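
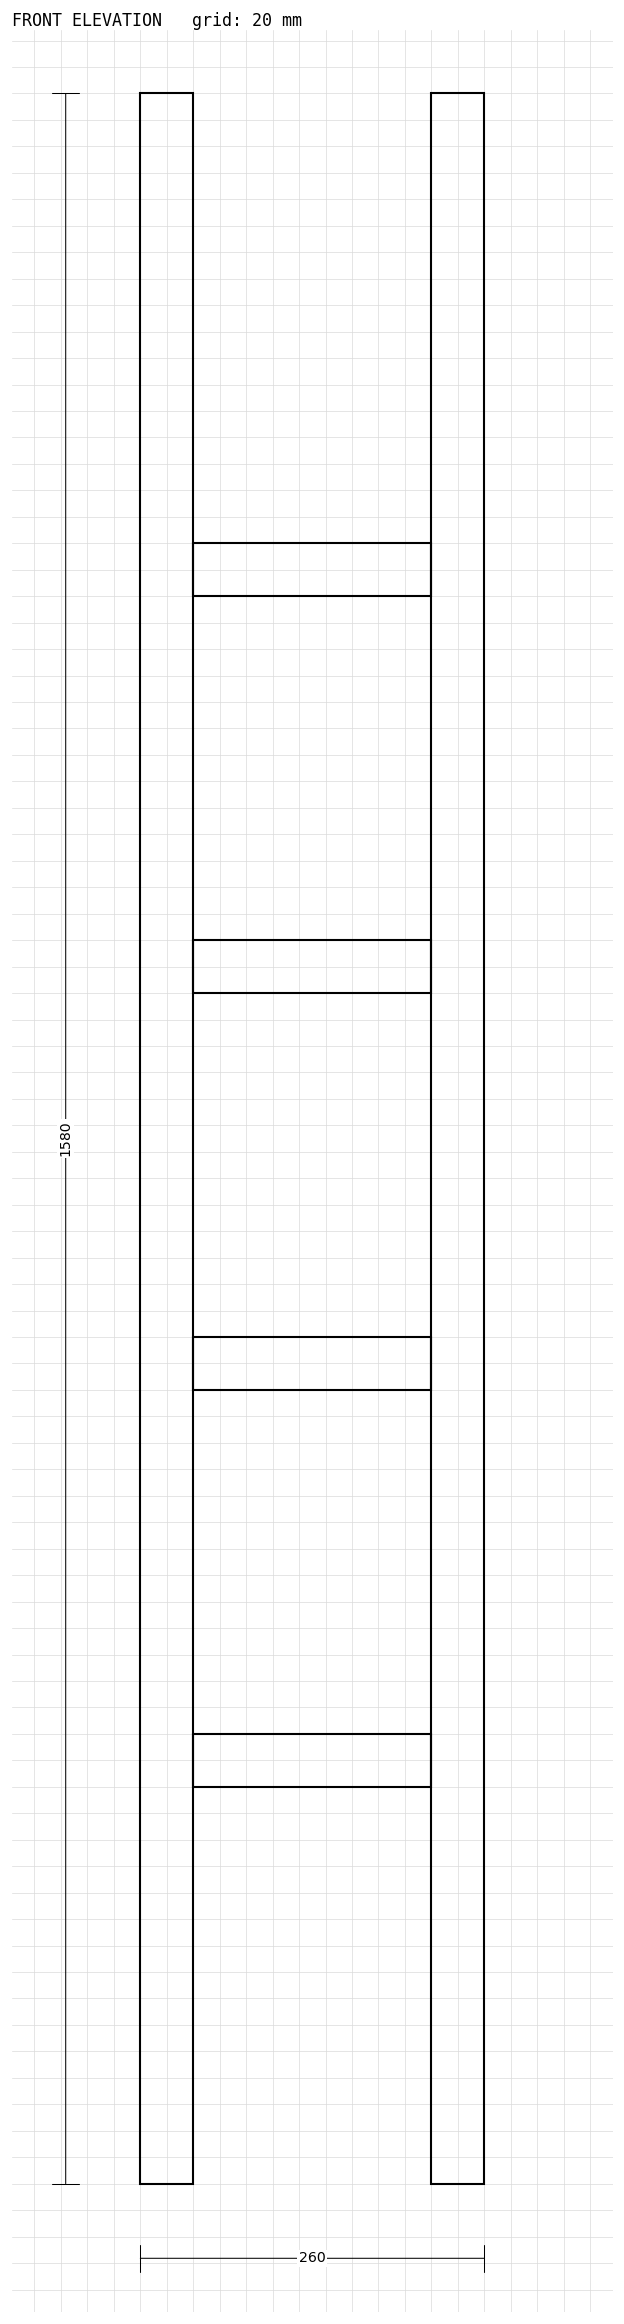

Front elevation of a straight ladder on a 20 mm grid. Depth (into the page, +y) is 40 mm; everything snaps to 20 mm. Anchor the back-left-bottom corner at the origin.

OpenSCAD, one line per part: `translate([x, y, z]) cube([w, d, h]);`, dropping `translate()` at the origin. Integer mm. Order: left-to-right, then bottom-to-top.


cube([40, 40, 1580]);
translate([40, 0, 300]) cube([180, 40, 40]);
translate([40, 0, 600]) cube([180, 40, 40]);
translate([40, 0, 900]) cube([180, 40, 40]);
translate([40, 0, 1200]) cube([180, 40, 40]);
translate([220, 0, 0]) cube([40, 40, 1580]);


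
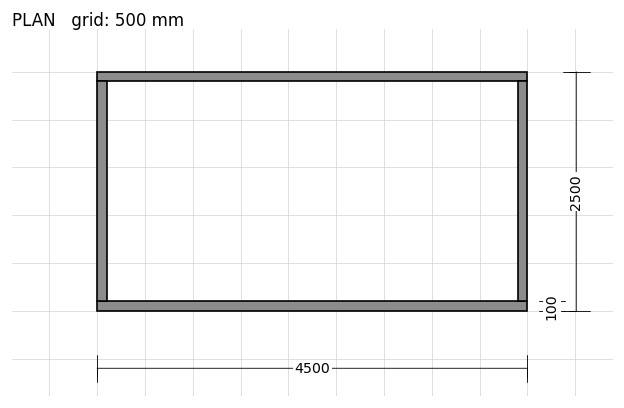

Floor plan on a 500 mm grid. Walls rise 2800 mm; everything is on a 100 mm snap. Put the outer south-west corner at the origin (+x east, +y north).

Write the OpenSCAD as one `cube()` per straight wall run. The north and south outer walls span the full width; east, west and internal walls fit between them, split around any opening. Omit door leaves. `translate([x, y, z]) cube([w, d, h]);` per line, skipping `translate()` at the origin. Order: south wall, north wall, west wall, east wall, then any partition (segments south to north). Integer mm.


cube([4500, 100, 2800]);
translate([0, 2400, 0]) cube([4500, 100, 2800]);
translate([0, 100, 0]) cube([100, 2300, 2800]);
translate([4400, 100, 0]) cube([100, 2300, 2800]);


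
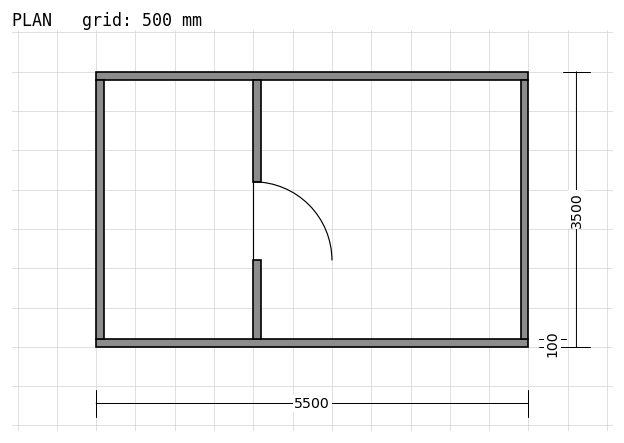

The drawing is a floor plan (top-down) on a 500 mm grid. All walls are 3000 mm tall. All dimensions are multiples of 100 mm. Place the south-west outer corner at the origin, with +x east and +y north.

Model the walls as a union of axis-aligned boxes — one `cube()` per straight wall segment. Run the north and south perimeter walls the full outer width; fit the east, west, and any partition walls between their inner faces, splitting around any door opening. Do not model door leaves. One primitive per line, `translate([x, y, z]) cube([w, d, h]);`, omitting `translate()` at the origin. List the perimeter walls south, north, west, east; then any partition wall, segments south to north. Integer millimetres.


cube([5500, 100, 3000]);
translate([0, 3400, 0]) cube([5500, 100, 3000]);
translate([0, 100, 0]) cube([100, 3300, 3000]);
translate([5400, 100, 0]) cube([100, 3300, 3000]);
translate([2000, 100, 0]) cube([100, 1000, 3000]);
translate([2000, 2100, 0]) cube([100, 1300, 3000]);


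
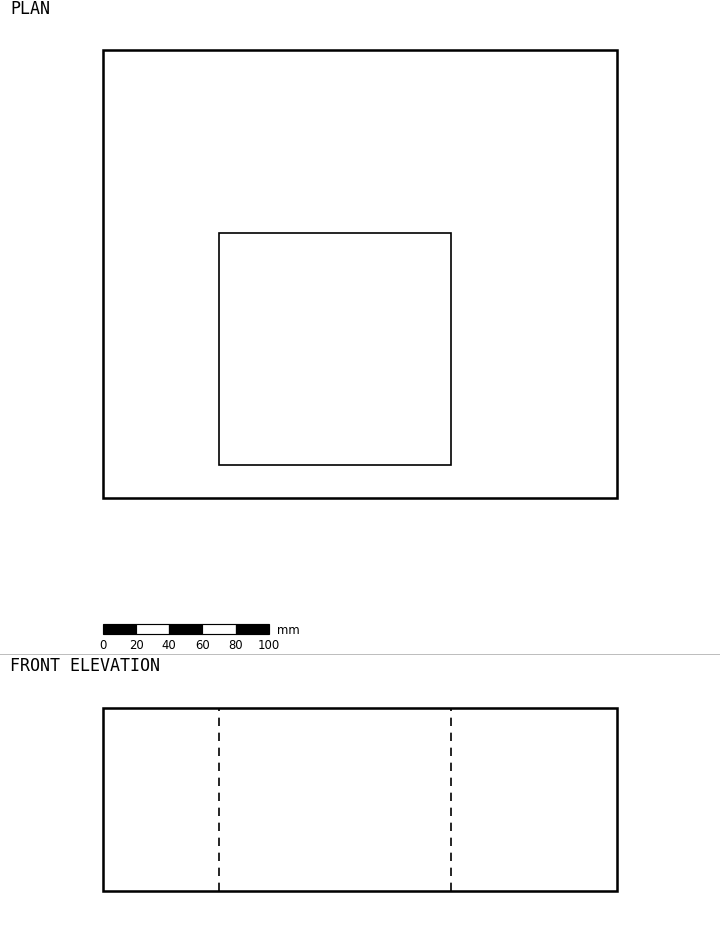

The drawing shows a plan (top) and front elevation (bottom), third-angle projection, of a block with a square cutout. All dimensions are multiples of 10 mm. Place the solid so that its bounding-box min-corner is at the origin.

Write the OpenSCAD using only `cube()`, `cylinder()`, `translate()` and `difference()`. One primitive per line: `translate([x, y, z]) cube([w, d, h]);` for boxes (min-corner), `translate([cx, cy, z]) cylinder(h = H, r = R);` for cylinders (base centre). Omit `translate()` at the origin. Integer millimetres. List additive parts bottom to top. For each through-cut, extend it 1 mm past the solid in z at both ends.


difference() {
  cube([310, 270, 110]);
  translate([70, 20, -1]) cube([140, 140, 112]);
}


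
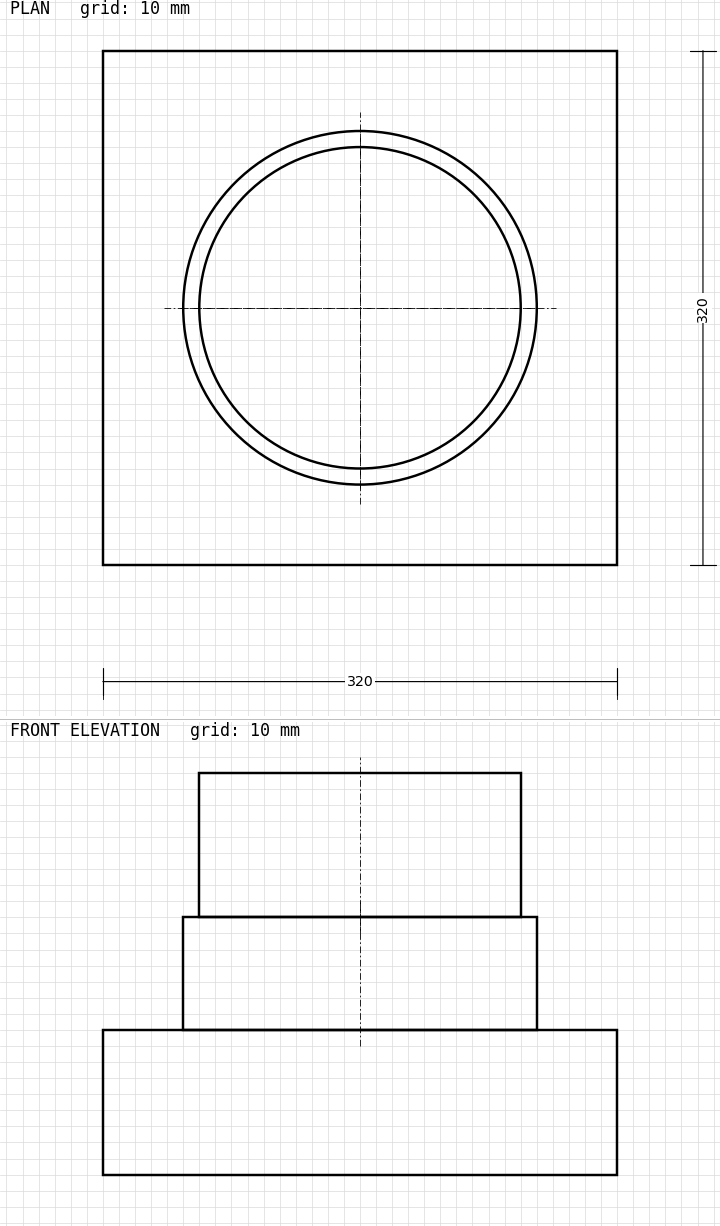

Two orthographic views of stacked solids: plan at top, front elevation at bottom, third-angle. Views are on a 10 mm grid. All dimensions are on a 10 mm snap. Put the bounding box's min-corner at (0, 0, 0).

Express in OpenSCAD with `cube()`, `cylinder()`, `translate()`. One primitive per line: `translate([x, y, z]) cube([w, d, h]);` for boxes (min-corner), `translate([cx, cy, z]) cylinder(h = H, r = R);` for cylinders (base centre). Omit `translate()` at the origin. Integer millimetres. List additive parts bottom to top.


cube([320, 320, 90]);
translate([160, 160, 90]) cylinder(h = 70, r = 110);
translate([160, 160, 160]) cylinder(h = 90, r = 100);


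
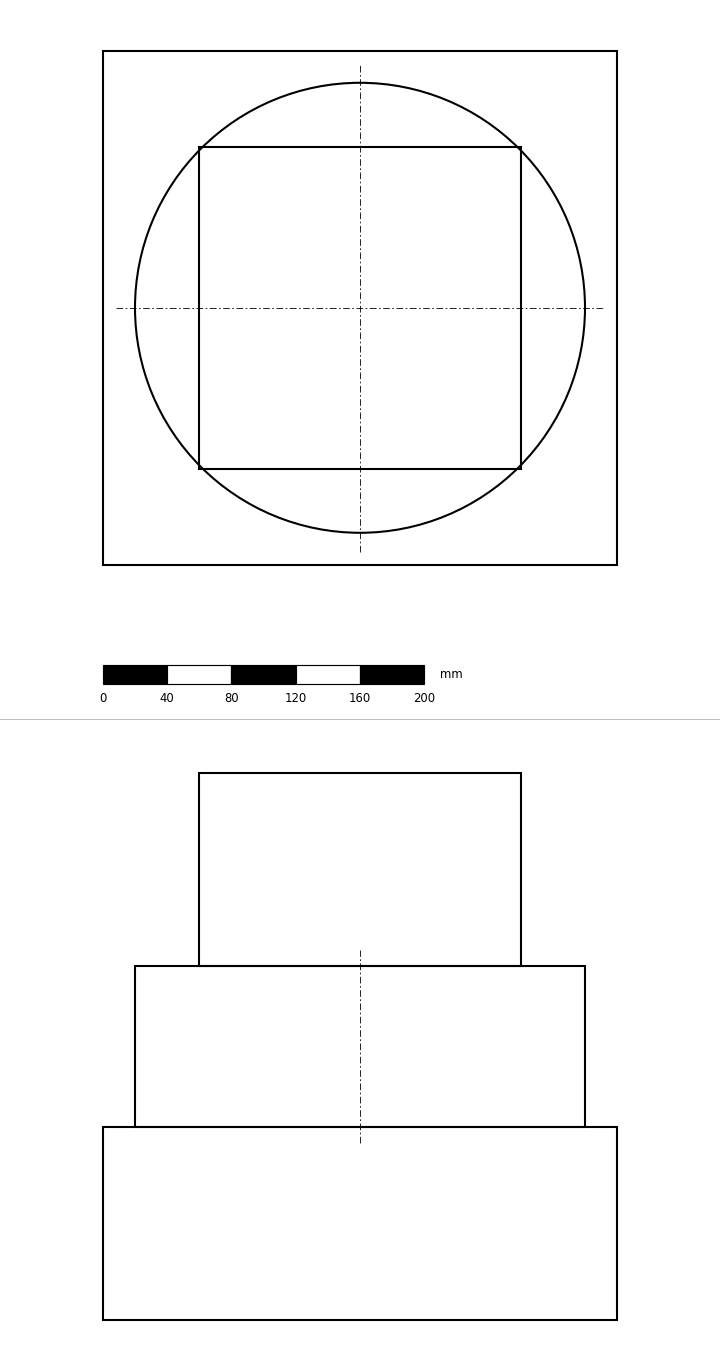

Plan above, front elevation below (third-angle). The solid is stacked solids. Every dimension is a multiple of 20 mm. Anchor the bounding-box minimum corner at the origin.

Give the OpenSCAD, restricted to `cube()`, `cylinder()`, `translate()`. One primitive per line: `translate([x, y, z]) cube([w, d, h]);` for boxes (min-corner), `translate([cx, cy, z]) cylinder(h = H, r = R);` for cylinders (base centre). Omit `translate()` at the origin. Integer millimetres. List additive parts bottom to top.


cube([320, 320, 120]);
translate([160, 160, 120]) cylinder(h = 100, r = 140);
translate([60, 60, 220]) cube([200, 200, 120]);


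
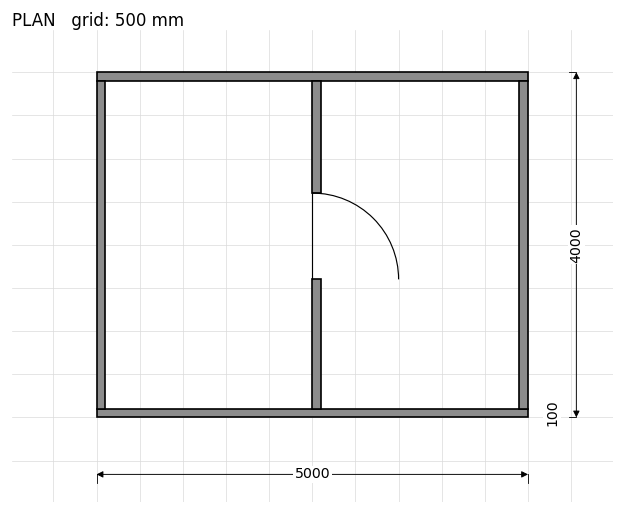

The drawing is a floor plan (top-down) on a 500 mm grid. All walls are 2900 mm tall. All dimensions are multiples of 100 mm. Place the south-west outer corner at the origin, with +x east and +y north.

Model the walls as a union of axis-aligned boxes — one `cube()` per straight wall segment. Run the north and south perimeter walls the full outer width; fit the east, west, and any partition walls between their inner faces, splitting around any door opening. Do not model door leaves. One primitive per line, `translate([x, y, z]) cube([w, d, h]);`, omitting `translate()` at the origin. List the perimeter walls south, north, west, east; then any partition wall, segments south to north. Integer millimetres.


cube([5000, 100, 2900]);
translate([0, 3900, 0]) cube([5000, 100, 2900]);
translate([0, 100, 0]) cube([100, 3800, 2900]);
translate([4900, 100, 0]) cube([100, 3800, 2900]);
translate([2500, 100, 0]) cube([100, 1500, 2900]);
translate([2500, 2600, 0]) cube([100, 1300, 2900]);


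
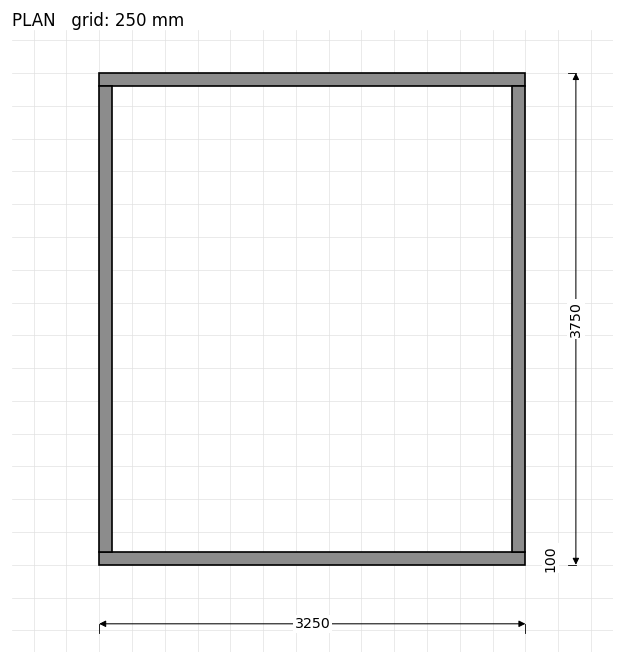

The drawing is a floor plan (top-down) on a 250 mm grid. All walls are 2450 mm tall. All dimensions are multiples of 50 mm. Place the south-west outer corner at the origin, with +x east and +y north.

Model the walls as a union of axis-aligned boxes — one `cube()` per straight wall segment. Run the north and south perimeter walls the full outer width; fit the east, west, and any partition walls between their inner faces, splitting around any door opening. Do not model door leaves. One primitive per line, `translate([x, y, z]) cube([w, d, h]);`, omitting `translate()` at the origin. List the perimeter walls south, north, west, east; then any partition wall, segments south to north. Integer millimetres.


cube([3250, 100, 2450]);
translate([0, 3650, 0]) cube([3250, 100, 2450]);
translate([0, 100, 0]) cube([100, 3550, 2450]);
translate([3150, 100, 0]) cube([100, 3550, 2450]);


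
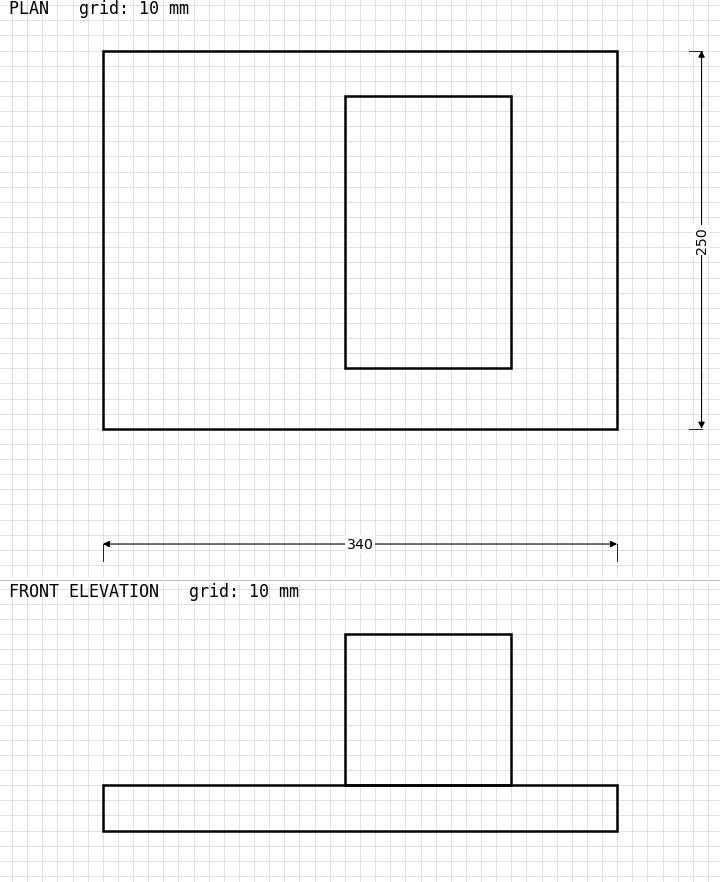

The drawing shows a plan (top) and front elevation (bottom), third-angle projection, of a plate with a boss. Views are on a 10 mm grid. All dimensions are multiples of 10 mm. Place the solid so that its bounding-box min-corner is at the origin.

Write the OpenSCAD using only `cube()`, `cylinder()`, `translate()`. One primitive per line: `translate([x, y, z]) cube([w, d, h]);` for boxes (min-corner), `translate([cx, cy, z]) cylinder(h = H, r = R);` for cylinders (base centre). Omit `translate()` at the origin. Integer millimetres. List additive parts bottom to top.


cube([340, 250, 30]);
translate([160, 40, 30]) cube([110, 180, 100]);


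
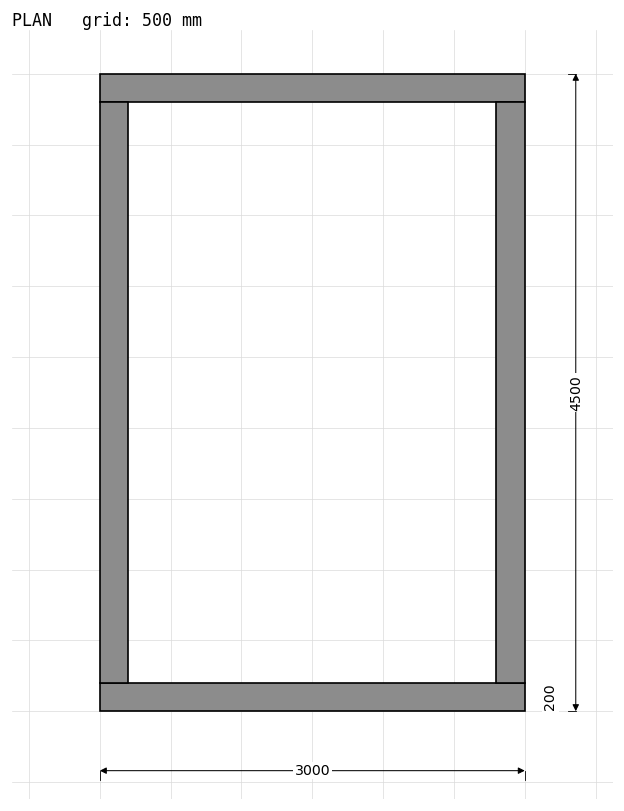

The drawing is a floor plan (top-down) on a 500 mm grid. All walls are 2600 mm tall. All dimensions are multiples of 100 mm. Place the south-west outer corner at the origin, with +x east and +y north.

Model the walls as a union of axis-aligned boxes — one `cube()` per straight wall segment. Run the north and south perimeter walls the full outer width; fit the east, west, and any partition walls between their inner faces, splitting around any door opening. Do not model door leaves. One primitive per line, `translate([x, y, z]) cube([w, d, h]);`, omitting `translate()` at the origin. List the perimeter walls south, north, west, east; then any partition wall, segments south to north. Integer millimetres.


cube([3000, 200, 2600]);
translate([0, 4300, 0]) cube([3000, 200, 2600]);
translate([0, 200, 0]) cube([200, 4100, 2600]);
translate([2800, 200, 0]) cube([200, 4100, 2600]);


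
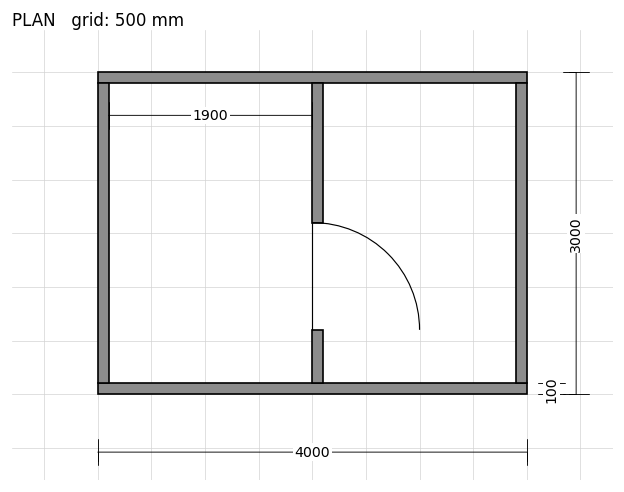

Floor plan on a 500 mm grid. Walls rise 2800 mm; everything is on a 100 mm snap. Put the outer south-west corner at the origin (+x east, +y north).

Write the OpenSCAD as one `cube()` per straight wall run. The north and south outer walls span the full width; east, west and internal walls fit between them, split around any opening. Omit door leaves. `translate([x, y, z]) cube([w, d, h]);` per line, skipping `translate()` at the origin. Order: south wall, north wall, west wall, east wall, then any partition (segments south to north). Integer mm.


cube([4000, 100, 2800]);
translate([0, 2900, 0]) cube([4000, 100, 2800]);
translate([0, 100, 0]) cube([100, 2800, 2800]);
translate([3900, 100, 0]) cube([100, 2800, 2800]);
translate([2000, 100, 0]) cube([100, 500, 2800]);
translate([2000, 1600, 0]) cube([100, 1300, 2800]);


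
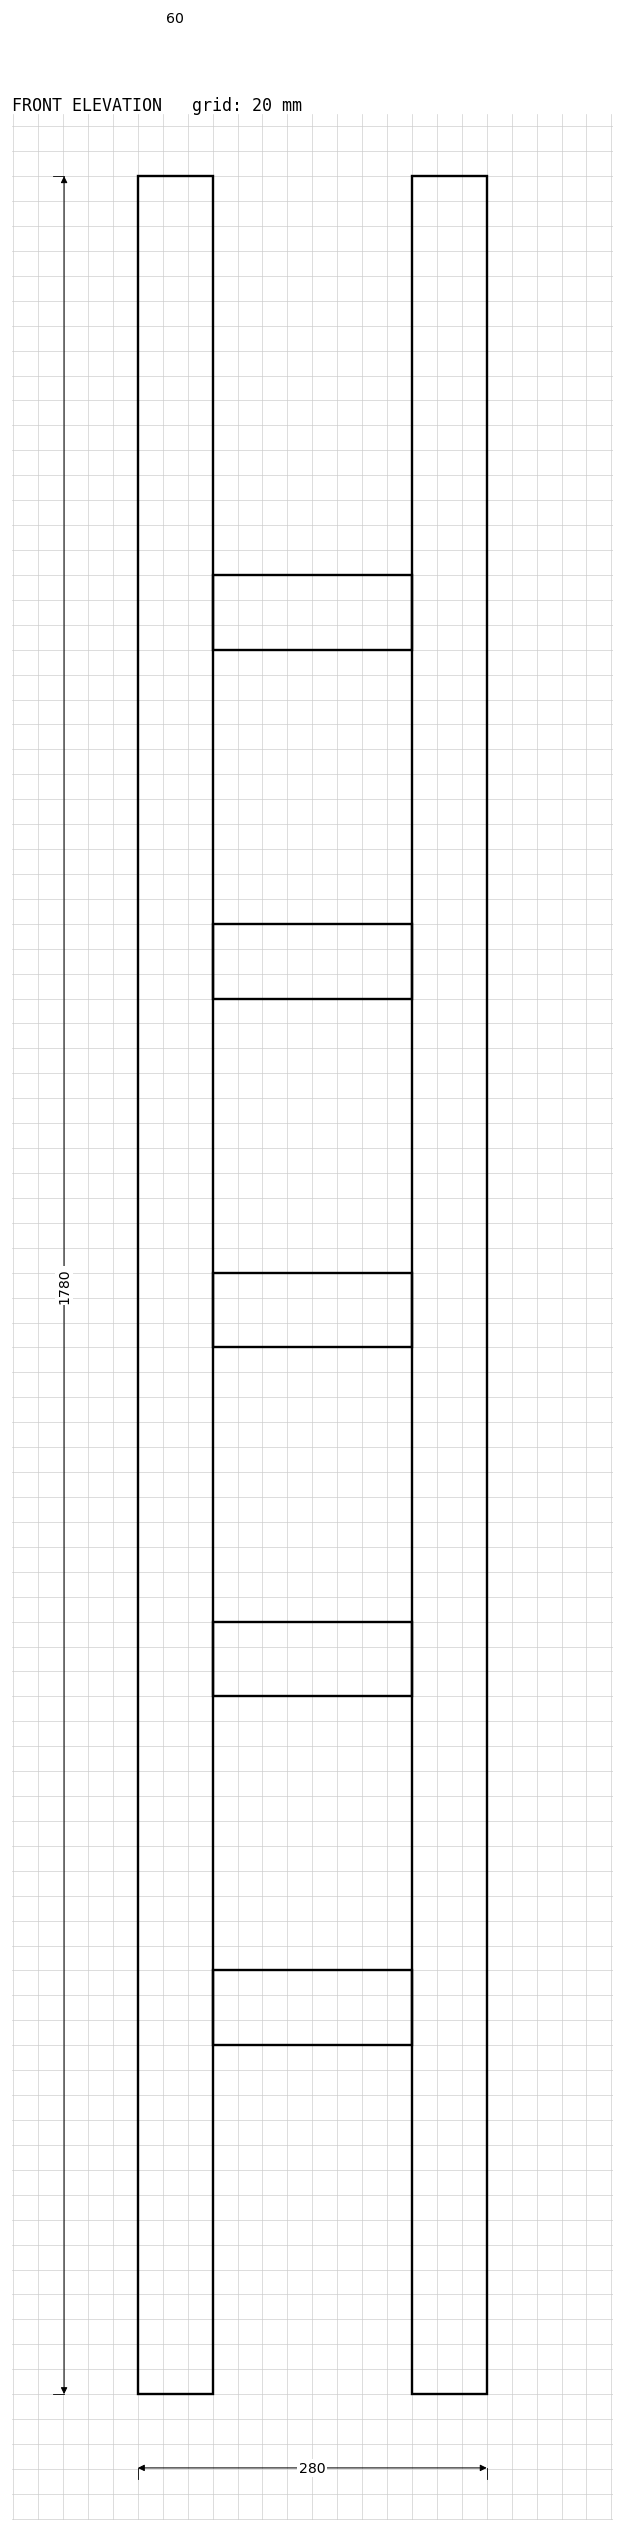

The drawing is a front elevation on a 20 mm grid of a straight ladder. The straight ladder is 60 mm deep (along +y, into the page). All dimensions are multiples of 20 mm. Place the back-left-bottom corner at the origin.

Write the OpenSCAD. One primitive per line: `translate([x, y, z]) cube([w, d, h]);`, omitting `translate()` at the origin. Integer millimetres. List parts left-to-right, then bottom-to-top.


cube([60, 60, 1780]);
translate([60, 0, 280]) cube([160, 60, 60]);
translate([60, 0, 560]) cube([160, 60, 60]);
translate([60, 0, 840]) cube([160, 60, 60]);
translate([60, 0, 1120]) cube([160, 60, 60]);
translate([60, 0, 1400]) cube([160, 60, 60]);
translate([220, 0, 0]) cube([60, 60, 1780]);


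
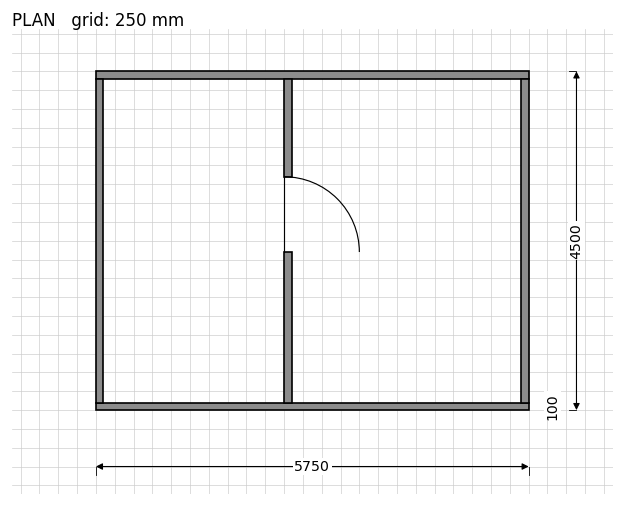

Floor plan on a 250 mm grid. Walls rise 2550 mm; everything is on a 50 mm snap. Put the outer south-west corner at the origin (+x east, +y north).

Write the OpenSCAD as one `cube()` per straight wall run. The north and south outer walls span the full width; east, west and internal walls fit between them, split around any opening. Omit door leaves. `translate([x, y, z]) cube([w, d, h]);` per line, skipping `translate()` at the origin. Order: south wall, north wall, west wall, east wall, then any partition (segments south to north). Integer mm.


cube([5750, 100, 2550]);
translate([0, 4400, 0]) cube([5750, 100, 2550]);
translate([0, 100, 0]) cube([100, 4300, 2550]);
translate([5650, 100, 0]) cube([100, 4300, 2550]);
translate([2500, 100, 0]) cube([100, 2000, 2550]);
translate([2500, 3100, 0]) cube([100, 1300, 2550]);


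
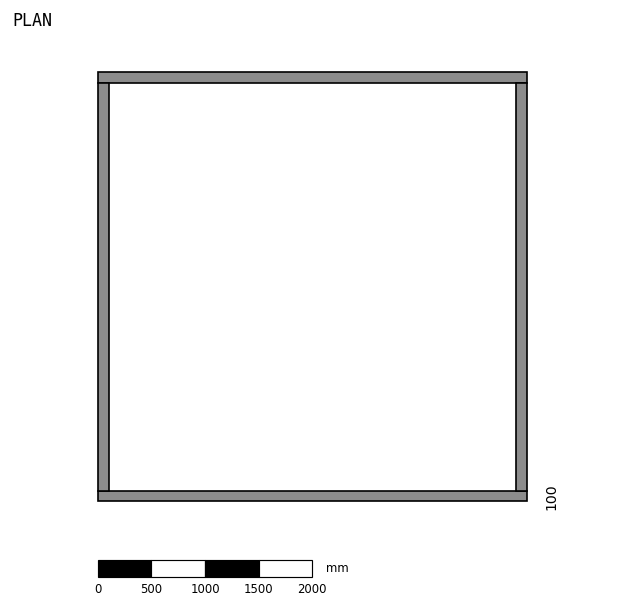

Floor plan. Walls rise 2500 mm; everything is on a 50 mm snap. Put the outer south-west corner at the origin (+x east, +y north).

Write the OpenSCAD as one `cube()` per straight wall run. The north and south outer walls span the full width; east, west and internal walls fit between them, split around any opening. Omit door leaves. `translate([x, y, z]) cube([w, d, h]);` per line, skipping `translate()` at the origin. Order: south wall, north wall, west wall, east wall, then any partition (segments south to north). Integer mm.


cube([4000, 100, 2500]);
translate([0, 3900, 0]) cube([4000, 100, 2500]);
translate([0, 100, 0]) cube([100, 3800, 2500]);
translate([3900, 100, 0]) cube([100, 3800, 2500]);


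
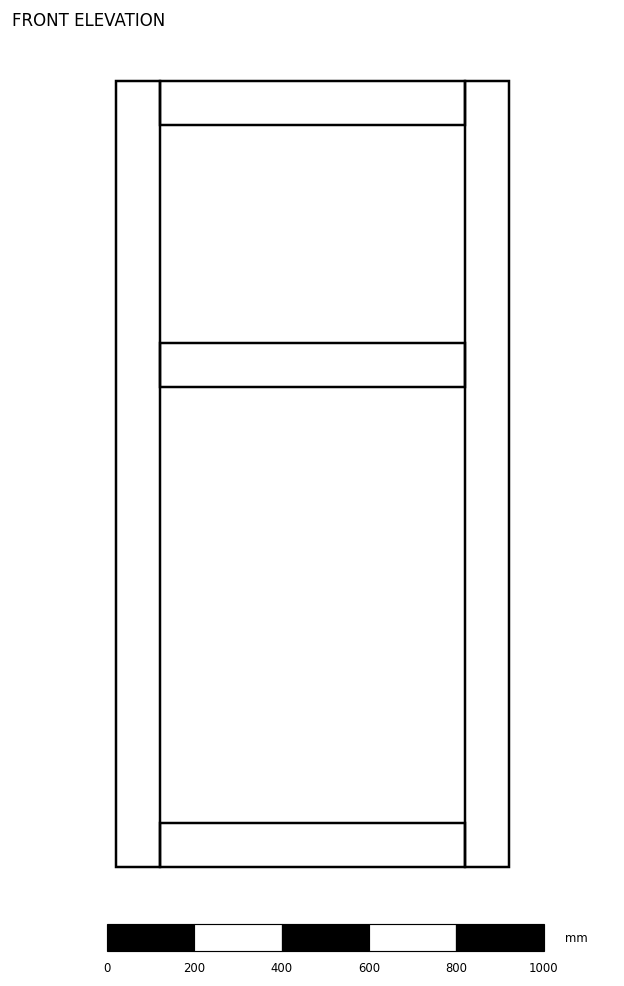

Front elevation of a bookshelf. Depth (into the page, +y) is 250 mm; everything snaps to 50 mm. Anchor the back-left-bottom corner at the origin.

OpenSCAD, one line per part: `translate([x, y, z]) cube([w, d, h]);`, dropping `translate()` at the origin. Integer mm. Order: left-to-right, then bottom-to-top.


cube([100, 250, 1800]);
translate([100, 0, 0]) cube([700, 250, 100]);
translate([100, 0, 1100]) cube([700, 250, 100]);
translate([100, 0, 1700]) cube([700, 250, 100]);
translate([800, 0, 0]) cube([100, 250, 1800]);


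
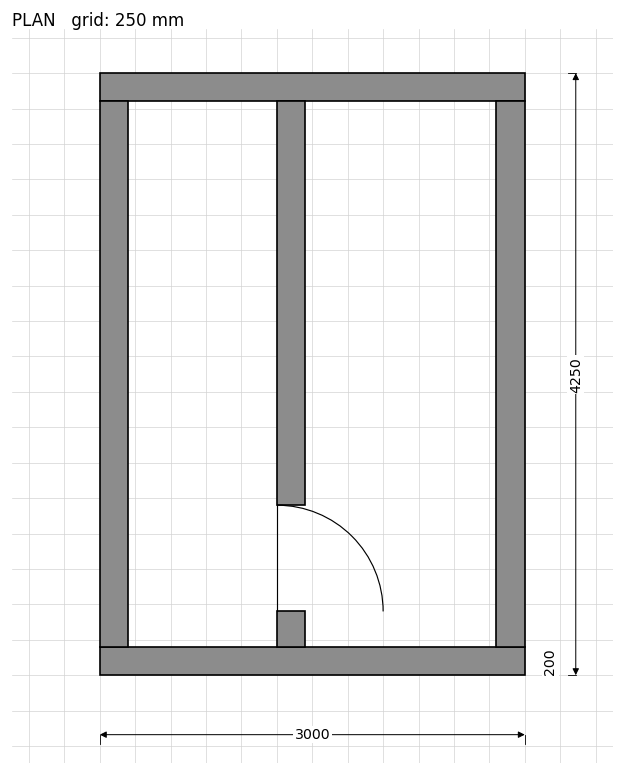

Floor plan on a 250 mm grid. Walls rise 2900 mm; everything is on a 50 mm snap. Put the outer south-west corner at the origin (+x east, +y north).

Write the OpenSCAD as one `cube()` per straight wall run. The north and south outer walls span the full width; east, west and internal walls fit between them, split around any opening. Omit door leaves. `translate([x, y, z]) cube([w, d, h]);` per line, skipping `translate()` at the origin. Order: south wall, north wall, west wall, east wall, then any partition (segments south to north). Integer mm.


cube([3000, 200, 2900]);
translate([0, 4050, 0]) cube([3000, 200, 2900]);
translate([0, 200, 0]) cube([200, 3850, 2900]);
translate([2800, 200, 0]) cube([200, 3850, 2900]);
translate([1250, 200, 0]) cube([200, 250, 2900]);
translate([1250, 1200, 0]) cube([200, 2850, 2900]);


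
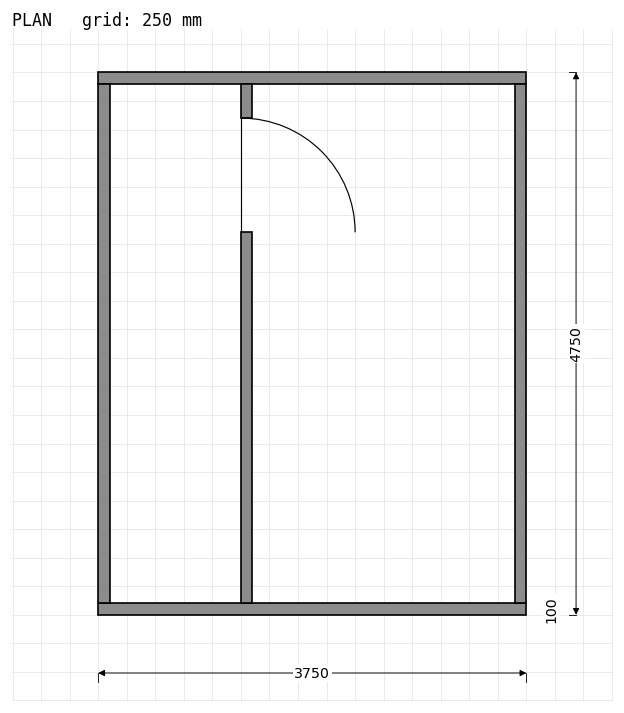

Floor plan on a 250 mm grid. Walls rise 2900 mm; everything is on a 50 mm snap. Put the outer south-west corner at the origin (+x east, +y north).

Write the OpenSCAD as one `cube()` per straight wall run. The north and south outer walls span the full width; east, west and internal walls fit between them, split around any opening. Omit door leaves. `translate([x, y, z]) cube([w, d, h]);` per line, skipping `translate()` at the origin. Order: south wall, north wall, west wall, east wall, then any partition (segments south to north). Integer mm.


cube([3750, 100, 2900]);
translate([0, 4650, 0]) cube([3750, 100, 2900]);
translate([0, 100, 0]) cube([100, 4550, 2900]);
translate([3650, 100, 0]) cube([100, 4550, 2900]);
translate([1250, 100, 0]) cube([100, 3250, 2900]);
translate([1250, 4350, 0]) cube([100, 300, 2900]);


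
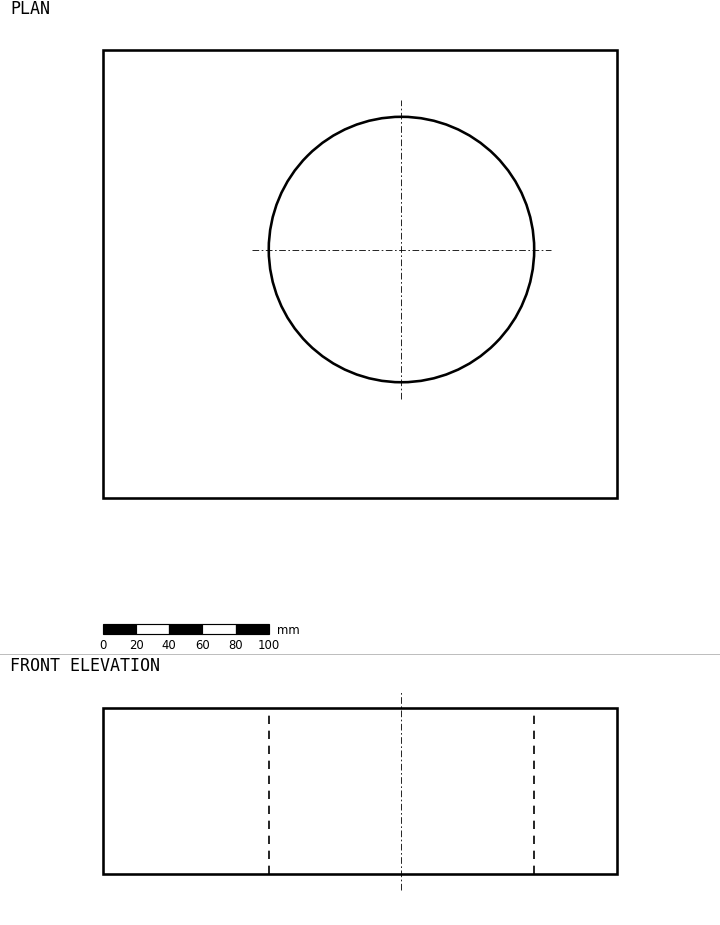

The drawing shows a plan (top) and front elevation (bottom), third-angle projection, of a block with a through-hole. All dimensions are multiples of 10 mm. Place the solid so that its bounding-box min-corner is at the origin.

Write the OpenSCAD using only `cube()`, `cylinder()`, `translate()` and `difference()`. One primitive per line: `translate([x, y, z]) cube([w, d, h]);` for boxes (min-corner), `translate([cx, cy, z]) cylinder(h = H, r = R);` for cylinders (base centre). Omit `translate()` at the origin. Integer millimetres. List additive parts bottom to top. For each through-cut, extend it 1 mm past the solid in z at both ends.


difference() {
  cube([310, 270, 100]);
  translate([180, 150, -1]) cylinder(h = 102, r = 80);
}


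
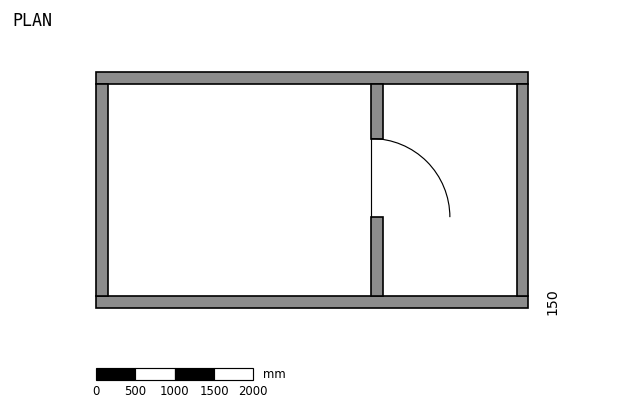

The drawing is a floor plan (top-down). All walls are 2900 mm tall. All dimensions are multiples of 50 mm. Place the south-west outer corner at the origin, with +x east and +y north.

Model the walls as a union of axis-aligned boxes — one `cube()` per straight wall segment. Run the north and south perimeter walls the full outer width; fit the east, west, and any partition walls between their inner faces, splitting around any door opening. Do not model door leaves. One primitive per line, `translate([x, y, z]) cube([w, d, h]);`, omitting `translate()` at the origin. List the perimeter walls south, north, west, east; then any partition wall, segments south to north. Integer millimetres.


cube([5500, 150, 2900]);
translate([0, 2850, 0]) cube([5500, 150, 2900]);
translate([0, 150, 0]) cube([150, 2700, 2900]);
translate([5350, 150, 0]) cube([150, 2700, 2900]);
translate([3500, 150, 0]) cube([150, 1000, 2900]);
translate([3500, 2150, 0]) cube([150, 700, 2900]);


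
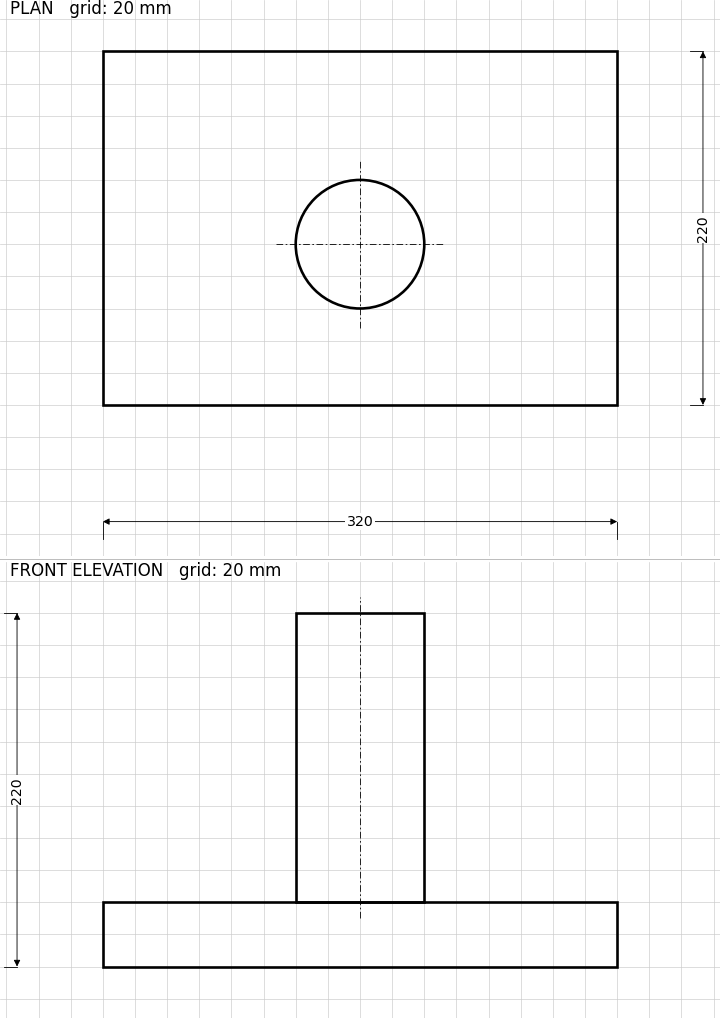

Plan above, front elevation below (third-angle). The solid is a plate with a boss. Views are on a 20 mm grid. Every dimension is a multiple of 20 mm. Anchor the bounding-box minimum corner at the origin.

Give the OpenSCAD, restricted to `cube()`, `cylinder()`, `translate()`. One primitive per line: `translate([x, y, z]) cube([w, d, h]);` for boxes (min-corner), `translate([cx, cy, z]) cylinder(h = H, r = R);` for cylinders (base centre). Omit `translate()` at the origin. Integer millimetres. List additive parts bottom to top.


cube([320, 220, 40]);
translate([160, 100, 40]) cylinder(h = 180, r = 40);


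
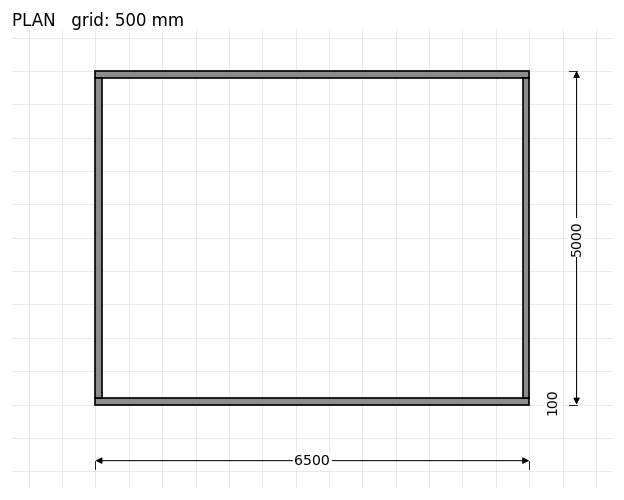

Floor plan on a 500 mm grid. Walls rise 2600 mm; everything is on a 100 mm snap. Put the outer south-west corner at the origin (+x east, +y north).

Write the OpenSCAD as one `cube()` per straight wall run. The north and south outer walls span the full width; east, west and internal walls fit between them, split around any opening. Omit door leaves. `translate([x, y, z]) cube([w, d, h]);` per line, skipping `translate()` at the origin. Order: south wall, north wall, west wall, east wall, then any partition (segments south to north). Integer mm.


cube([6500, 100, 2600]);
translate([0, 4900, 0]) cube([6500, 100, 2600]);
translate([0, 100, 0]) cube([100, 4800, 2600]);
translate([6400, 100, 0]) cube([100, 4800, 2600]);


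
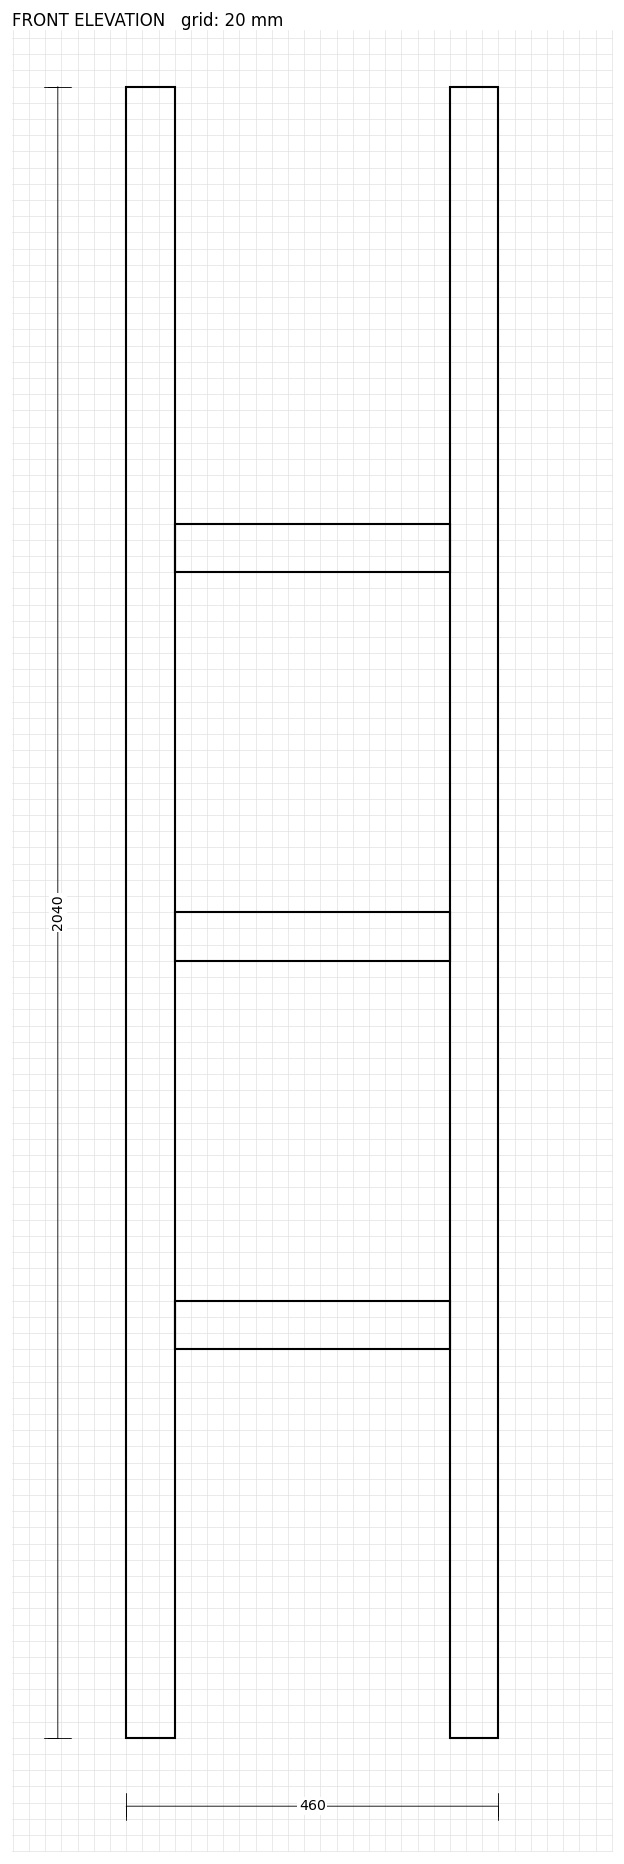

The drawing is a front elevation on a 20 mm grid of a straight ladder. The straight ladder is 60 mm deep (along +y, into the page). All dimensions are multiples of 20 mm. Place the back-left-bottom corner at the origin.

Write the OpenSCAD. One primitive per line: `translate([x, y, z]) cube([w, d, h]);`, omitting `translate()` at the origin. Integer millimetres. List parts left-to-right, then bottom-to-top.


cube([60, 60, 2040]);
translate([60, 0, 480]) cube([340, 60, 60]);
translate([60, 0, 960]) cube([340, 60, 60]);
translate([60, 0, 1440]) cube([340, 60, 60]);
translate([400, 0, 0]) cube([60, 60, 2040]);


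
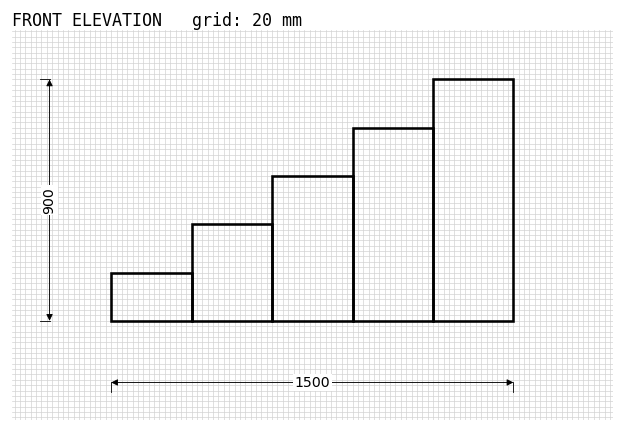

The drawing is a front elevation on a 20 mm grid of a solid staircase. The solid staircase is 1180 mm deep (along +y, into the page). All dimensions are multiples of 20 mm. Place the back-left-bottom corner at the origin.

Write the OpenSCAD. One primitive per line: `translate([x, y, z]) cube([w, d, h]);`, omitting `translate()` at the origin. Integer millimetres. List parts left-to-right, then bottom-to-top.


cube([300, 1180, 180]);
translate([300, 0, 0]) cube([300, 1180, 360]);
translate([600, 0, 0]) cube([300, 1180, 540]);
translate([900, 0, 0]) cube([300, 1180, 720]);
translate([1200, 0, 0]) cube([300, 1180, 900]);


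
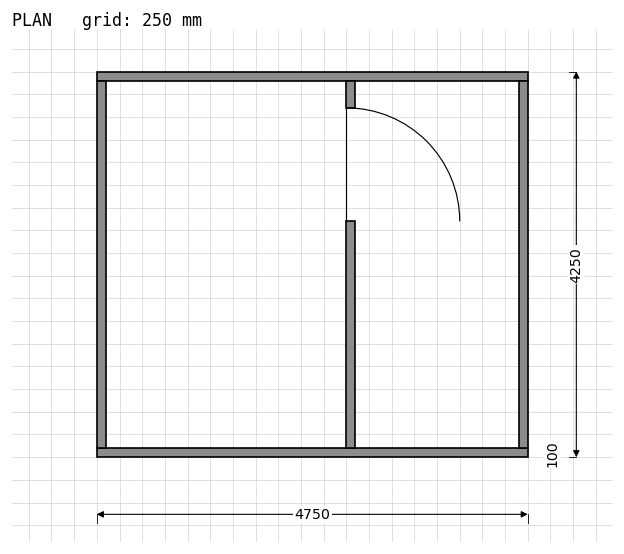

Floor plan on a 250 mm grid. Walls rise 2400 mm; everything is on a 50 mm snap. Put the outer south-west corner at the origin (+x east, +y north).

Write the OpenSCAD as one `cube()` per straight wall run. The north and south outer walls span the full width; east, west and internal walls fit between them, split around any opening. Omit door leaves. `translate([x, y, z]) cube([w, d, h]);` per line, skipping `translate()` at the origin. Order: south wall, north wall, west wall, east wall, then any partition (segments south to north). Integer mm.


cube([4750, 100, 2400]);
translate([0, 4150, 0]) cube([4750, 100, 2400]);
translate([0, 100, 0]) cube([100, 4050, 2400]);
translate([4650, 100, 0]) cube([100, 4050, 2400]);
translate([2750, 100, 0]) cube([100, 2500, 2400]);
translate([2750, 3850, 0]) cube([100, 300, 2400]);


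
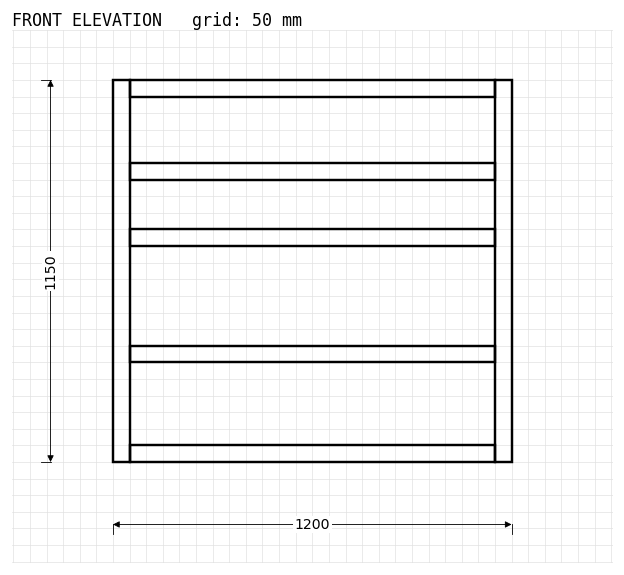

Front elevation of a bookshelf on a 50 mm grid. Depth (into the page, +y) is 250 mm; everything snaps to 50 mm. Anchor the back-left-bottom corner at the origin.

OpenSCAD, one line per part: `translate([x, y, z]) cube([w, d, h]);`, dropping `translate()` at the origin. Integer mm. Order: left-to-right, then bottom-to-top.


cube([50, 250, 1150]);
translate([50, 0, 0]) cube([1100, 250, 50]);
translate([50, 0, 300]) cube([1100, 250, 50]);
translate([50, 0, 650]) cube([1100, 250, 50]);
translate([50, 0, 850]) cube([1100, 250, 50]);
translate([50, 0, 1100]) cube([1100, 250, 50]);
translate([1150, 0, 0]) cube([50, 250, 1150]);


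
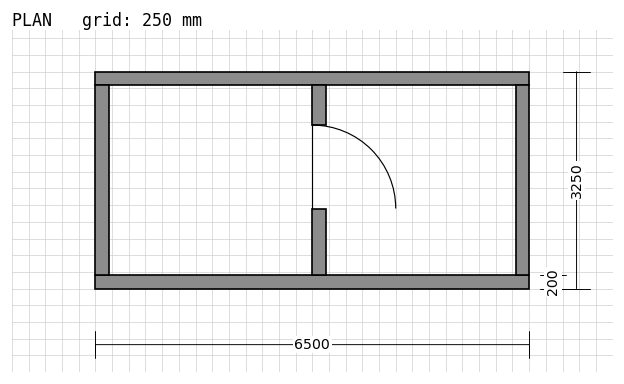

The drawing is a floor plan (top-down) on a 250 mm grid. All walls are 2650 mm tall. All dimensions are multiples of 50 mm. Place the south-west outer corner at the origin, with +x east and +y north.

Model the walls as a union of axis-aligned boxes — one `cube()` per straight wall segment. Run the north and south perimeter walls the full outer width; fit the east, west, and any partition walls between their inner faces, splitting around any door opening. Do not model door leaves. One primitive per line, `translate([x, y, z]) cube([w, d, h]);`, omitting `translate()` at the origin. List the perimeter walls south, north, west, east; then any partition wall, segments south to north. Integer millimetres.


cube([6500, 200, 2650]);
translate([0, 3050, 0]) cube([6500, 200, 2650]);
translate([0, 200, 0]) cube([200, 2850, 2650]);
translate([6300, 200, 0]) cube([200, 2850, 2650]);
translate([3250, 200, 0]) cube([200, 1000, 2650]);
translate([3250, 2450, 0]) cube([200, 600, 2650]);


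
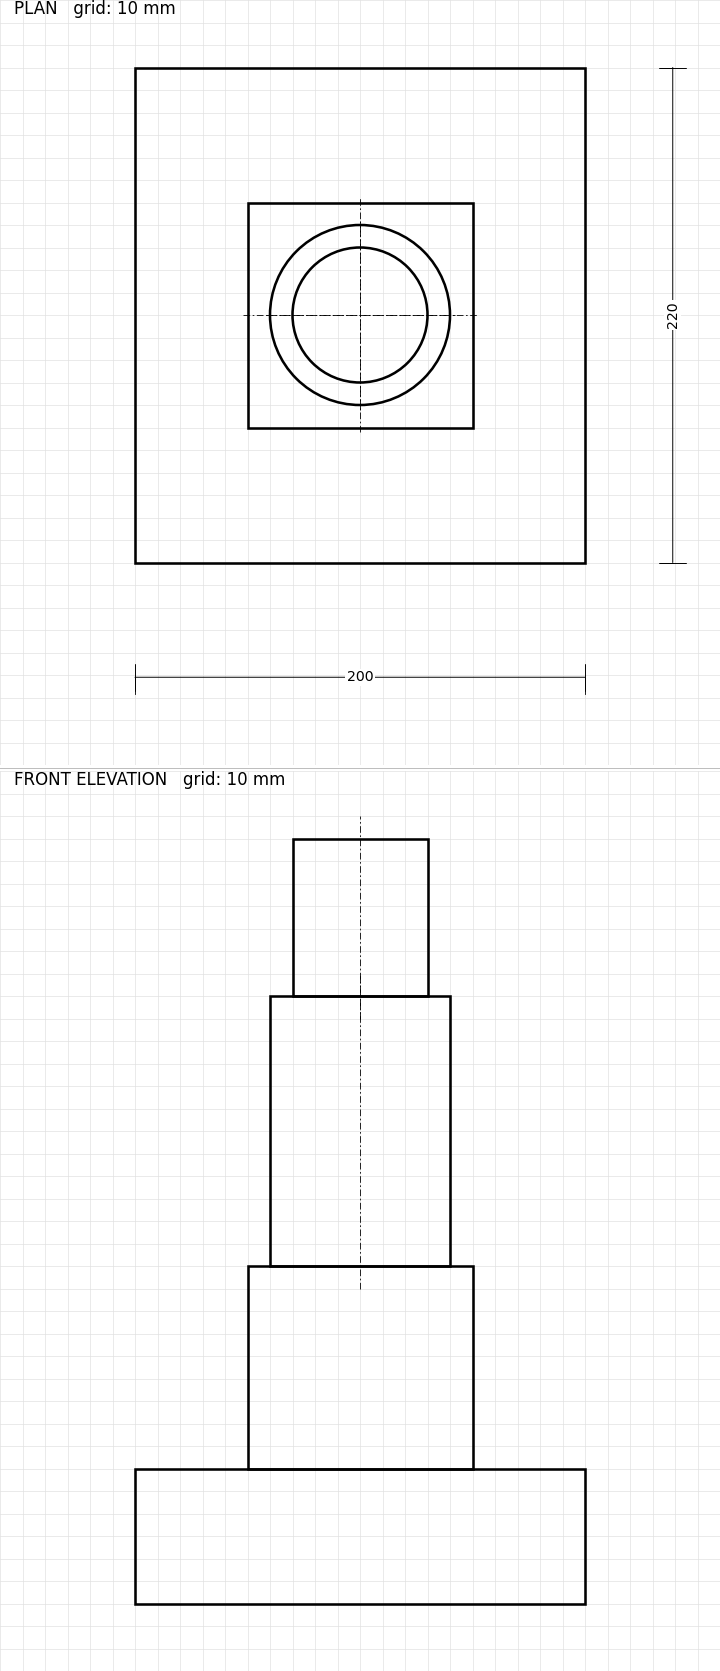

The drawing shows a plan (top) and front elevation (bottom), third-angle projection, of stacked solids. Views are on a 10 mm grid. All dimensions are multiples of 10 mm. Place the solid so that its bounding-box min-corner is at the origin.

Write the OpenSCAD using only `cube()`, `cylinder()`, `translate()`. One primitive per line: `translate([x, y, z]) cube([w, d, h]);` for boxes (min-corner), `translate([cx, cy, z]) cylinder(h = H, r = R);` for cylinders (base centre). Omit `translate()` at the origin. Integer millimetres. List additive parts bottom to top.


cube([200, 220, 60]);
translate([50, 60, 60]) cube([100, 100, 90]);
translate([100, 110, 150]) cylinder(h = 120, r = 40);
translate([100, 110, 270]) cylinder(h = 70, r = 30);


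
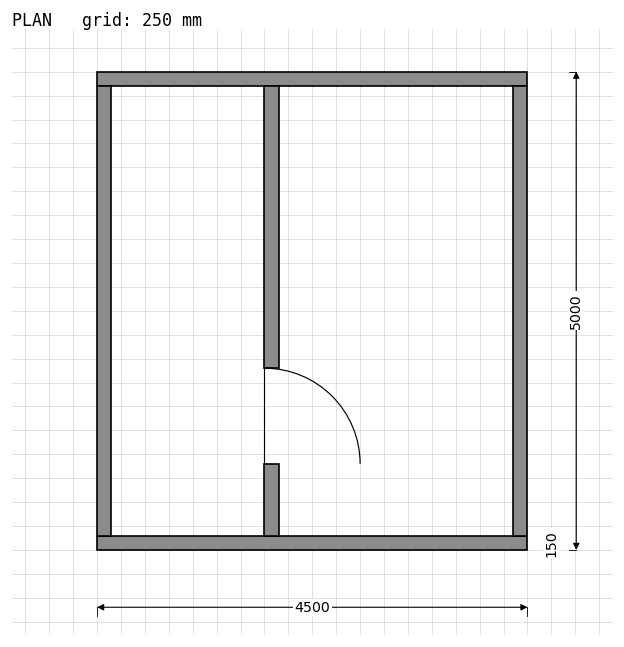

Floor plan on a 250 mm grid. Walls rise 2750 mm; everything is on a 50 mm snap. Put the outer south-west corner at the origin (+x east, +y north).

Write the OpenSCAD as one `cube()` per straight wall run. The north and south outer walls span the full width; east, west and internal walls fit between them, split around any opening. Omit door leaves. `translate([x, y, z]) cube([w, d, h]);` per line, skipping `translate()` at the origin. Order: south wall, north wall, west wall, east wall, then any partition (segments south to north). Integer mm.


cube([4500, 150, 2750]);
translate([0, 4850, 0]) cube([4500, 150, 2750]);
translate([0, 150, 0]) cube([150, 4700, 2750]);
translate([4350, 150, 0]) cube([150, 4700, 2750]);
translate([1750, 150, 0]) cube([150, 750, 2750]);
translate([1750, 1900, 0]) cube([150, 2950, 2750]);


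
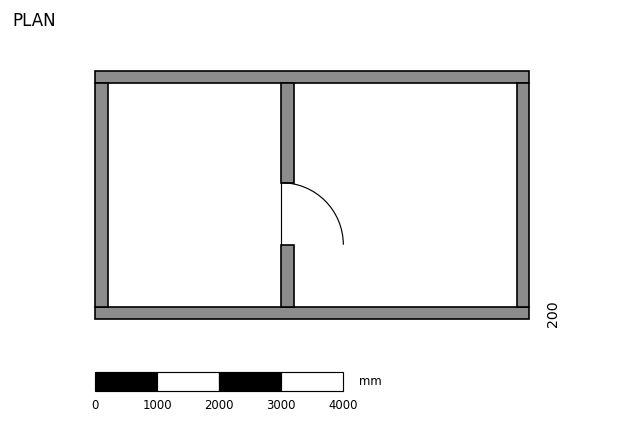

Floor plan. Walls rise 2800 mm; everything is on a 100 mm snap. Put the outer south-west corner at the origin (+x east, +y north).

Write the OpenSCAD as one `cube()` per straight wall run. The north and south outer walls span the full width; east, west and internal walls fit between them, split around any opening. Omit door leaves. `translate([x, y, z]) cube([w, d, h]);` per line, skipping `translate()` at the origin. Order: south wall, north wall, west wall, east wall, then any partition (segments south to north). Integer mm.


cube([7000, 200, 2800]);
translate([0, 3800, 0]) cube([7000, 200, 2800]);
translate([0, 200, 0]) cube([200, 3600, 2800]);
translate([6800, 200, 0]) cube([200, 3600, 2800]);
translate([3000, 200, 0]) cube([200, 1000, 2800]);
translate([3000, 2200, 0]) cube([200, 1600, 2800]);


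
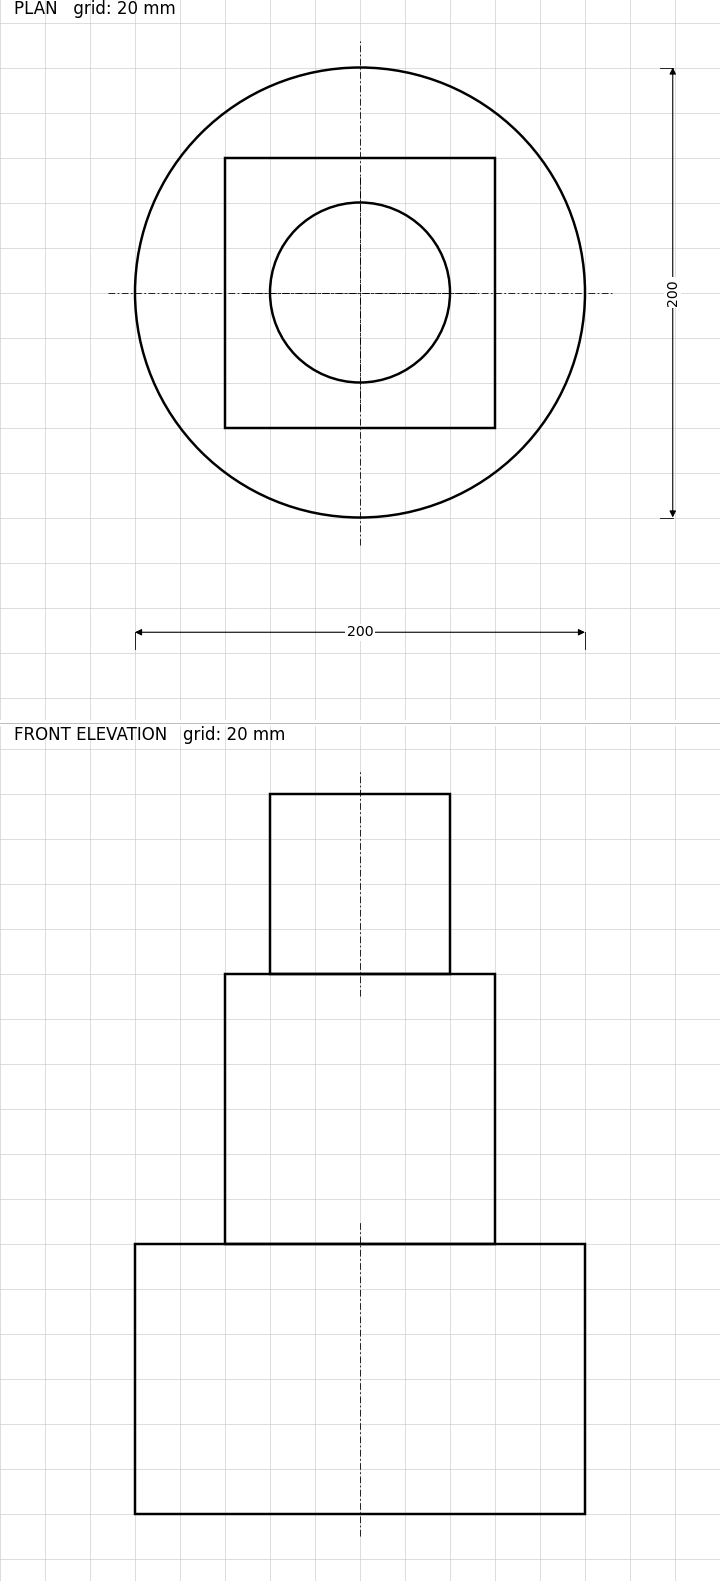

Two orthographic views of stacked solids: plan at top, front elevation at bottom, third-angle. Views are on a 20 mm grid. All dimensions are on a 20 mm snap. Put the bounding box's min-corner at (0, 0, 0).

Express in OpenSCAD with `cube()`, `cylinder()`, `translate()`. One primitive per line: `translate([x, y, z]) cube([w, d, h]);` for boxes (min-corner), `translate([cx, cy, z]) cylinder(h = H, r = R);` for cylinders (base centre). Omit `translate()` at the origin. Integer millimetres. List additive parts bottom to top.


translate([100, 100, 0]) cylinder(h = 120, r = 100);
translate([40, 40, 120]) cube([120, 120, 120]);
translate([100, 100, 240]) cylinder(h = 80, r = 40);


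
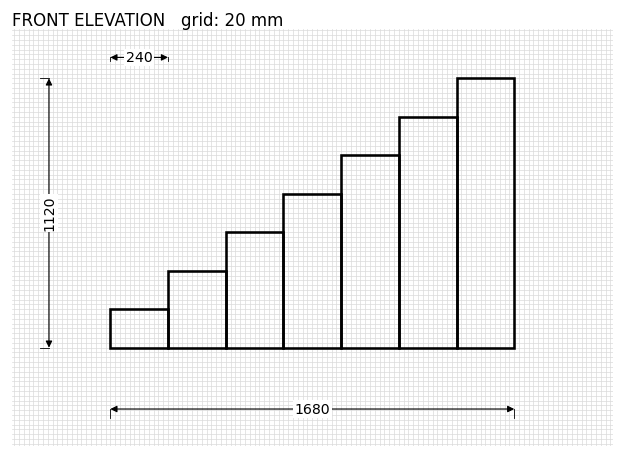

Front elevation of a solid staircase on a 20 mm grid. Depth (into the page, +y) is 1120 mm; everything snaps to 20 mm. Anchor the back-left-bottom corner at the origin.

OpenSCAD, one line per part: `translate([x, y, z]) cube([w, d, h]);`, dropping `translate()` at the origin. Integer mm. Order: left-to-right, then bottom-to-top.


cube([240, 1120, 160]);
translate([240, 0, 0]) cube([240, 1120, 320]);
translate([480, 0, 0]) cube([240, 1120, 480]);
translate([720, 0, 0]) cube([240, 1120, 640]);
translate([960, 0, 0]) cube([240, 1120, 800]);
translate([1200, 0, 0]) cube([240, 1120, 960]);
translate([1440, 0, 0]) cube([240, 1120, 1120]);


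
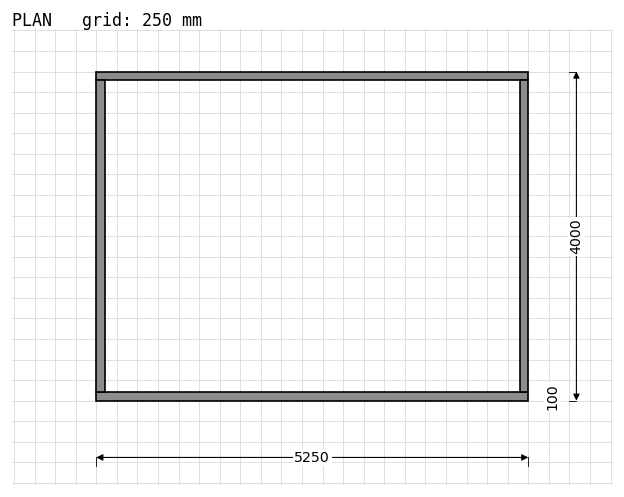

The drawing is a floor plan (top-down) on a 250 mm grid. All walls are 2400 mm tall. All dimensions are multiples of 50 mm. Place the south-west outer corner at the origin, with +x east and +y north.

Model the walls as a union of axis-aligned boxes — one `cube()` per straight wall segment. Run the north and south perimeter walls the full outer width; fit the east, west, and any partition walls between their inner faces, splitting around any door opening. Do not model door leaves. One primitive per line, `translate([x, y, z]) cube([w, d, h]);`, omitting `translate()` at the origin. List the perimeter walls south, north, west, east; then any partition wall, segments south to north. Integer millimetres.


cube([5250, 100, 2400]);
translate([0, 3900, 0]) cube([5250, 100, 2400]);
translate([0, 100, 0]) cube([100, 3800, 2400]);
translate([5150, 100, 0]) cube([100, 3800, 2400]);


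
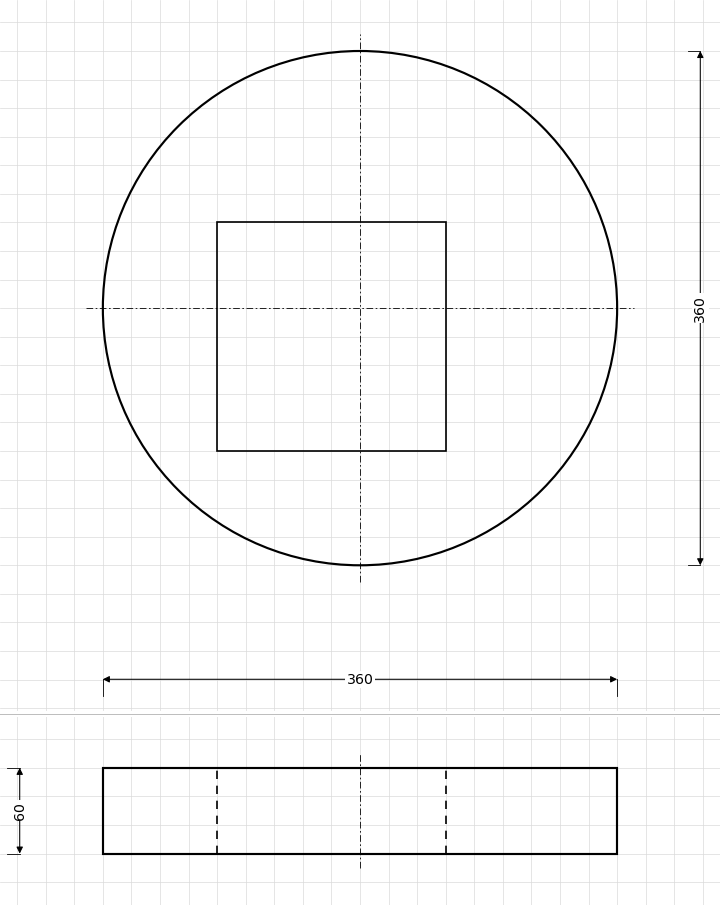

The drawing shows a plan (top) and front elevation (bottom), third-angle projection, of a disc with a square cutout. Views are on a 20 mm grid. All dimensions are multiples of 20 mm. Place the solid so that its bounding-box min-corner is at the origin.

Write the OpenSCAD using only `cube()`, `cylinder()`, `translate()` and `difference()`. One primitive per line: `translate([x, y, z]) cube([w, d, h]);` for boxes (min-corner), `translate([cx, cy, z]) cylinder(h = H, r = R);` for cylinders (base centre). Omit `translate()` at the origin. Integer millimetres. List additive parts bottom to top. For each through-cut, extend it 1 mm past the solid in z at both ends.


difference() {
  translate([180, 180, 0]) cylinder(h = 60, r = 180);
  translate([80, 80, -1]) cube([160, 160, 62]);
}


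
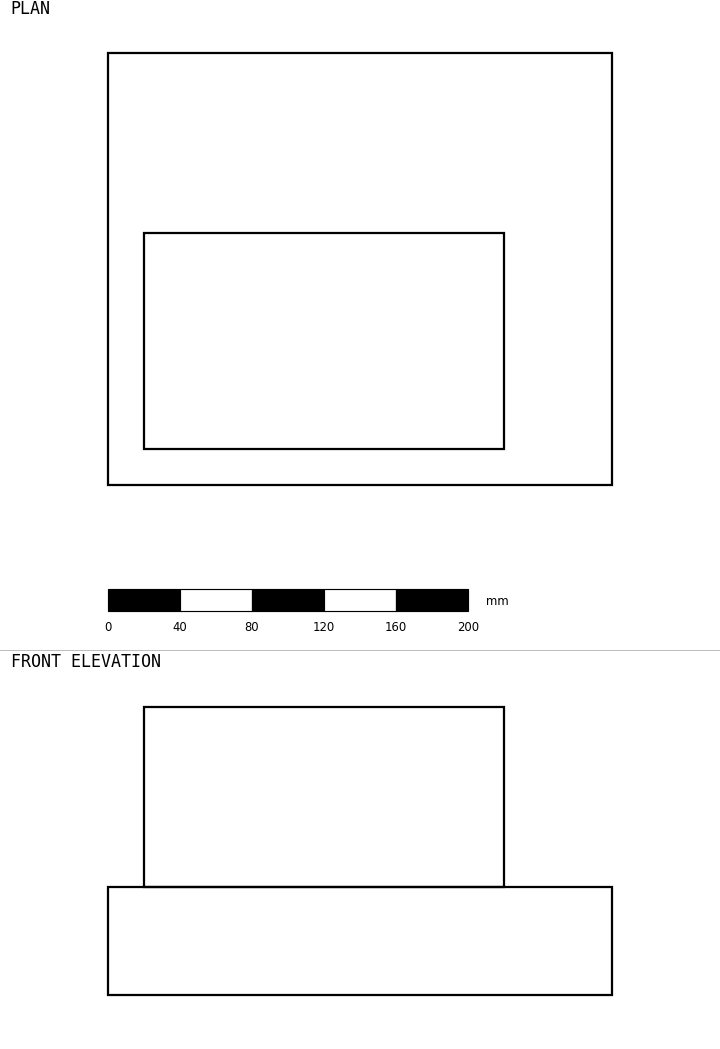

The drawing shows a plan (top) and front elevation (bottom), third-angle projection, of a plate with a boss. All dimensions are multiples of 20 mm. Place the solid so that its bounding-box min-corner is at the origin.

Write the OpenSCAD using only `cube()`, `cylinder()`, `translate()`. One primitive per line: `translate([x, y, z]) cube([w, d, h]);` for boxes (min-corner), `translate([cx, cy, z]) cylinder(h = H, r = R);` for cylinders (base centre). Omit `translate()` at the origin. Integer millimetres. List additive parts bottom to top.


cube([280, 240, 60]);
translate([20, 20, 60]) cube([200, 120, 100]);


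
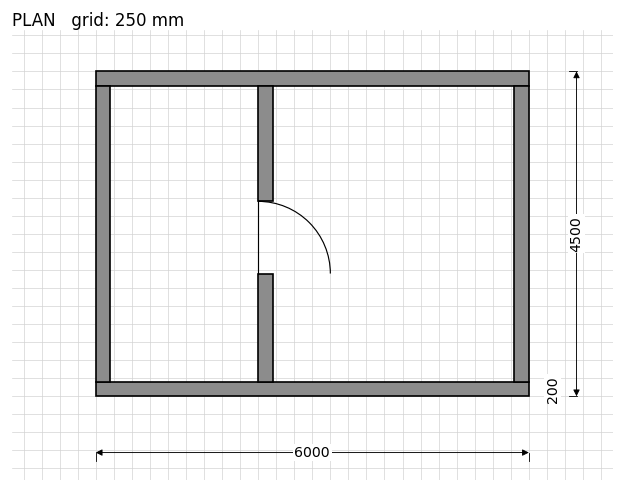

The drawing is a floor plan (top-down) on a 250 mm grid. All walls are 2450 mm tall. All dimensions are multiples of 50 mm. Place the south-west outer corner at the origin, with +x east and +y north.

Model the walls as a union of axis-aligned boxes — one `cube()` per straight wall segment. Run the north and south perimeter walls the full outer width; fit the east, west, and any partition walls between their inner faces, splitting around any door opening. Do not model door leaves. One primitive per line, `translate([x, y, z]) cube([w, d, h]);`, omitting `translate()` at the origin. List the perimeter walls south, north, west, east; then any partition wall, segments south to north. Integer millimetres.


cube([6000, 200, 2450]);
translate([0, 4300, 0]) cube([6000, 200, 2450]);
translate([0, 200, 0]) cube([200, 4100, 2450]);
translate([5800, 200, 0]) cube([200, 4100, 2450]);
translate([2250, 200, 0]) cube([200, 1500, 2450]);
translate([2250, 2700, 0]) cube([200, 1600, 2450]);


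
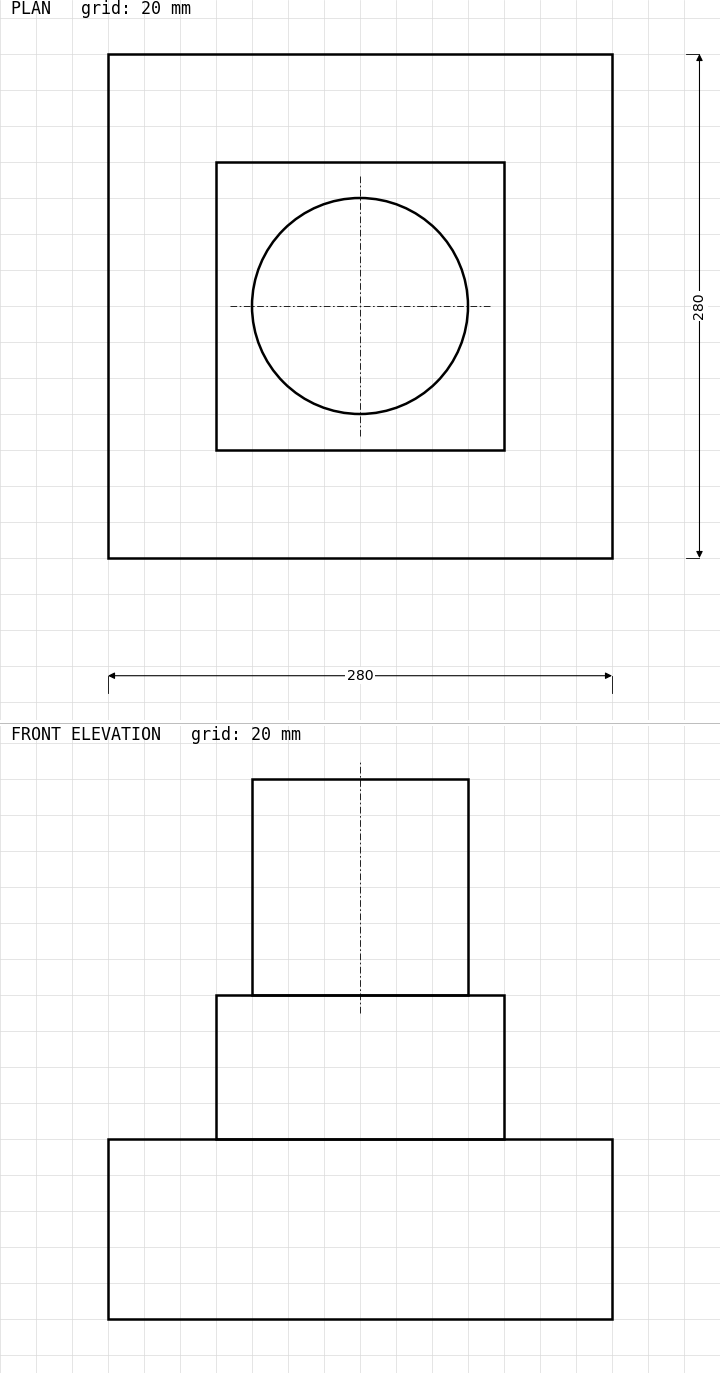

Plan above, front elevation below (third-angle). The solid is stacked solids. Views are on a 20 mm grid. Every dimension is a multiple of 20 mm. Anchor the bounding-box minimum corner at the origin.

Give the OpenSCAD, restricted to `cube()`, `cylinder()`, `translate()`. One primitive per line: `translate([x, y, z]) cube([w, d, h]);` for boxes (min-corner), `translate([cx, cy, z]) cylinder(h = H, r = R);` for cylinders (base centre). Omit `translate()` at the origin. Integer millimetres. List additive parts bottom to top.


cube([280, 280, 100]);
translate([60, 60, 100]) cube([160, 160, 80]);
translate([140, 140, 180]) cylinder(h = 120, r = 60);
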